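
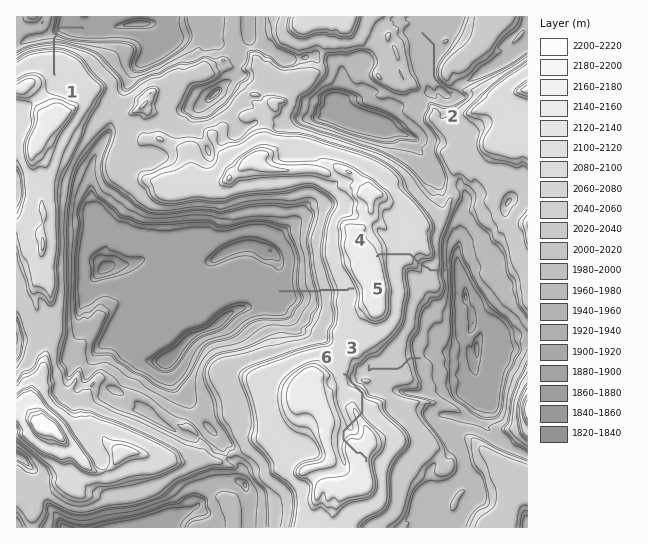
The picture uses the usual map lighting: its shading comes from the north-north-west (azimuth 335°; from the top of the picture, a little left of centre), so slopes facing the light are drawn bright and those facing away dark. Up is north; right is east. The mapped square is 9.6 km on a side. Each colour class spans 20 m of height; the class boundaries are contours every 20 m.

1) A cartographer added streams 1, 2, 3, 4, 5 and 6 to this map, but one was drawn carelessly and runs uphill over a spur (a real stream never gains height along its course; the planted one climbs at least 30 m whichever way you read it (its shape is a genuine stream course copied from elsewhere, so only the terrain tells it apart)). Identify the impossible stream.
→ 6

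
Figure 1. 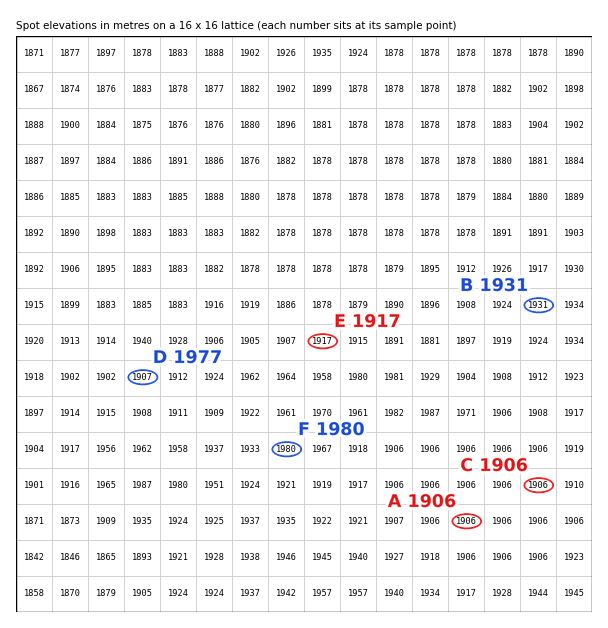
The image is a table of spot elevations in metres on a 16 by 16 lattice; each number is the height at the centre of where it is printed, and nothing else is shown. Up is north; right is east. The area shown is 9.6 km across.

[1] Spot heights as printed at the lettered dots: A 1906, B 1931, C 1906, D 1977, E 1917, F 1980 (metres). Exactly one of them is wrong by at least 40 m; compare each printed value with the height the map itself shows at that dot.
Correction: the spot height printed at D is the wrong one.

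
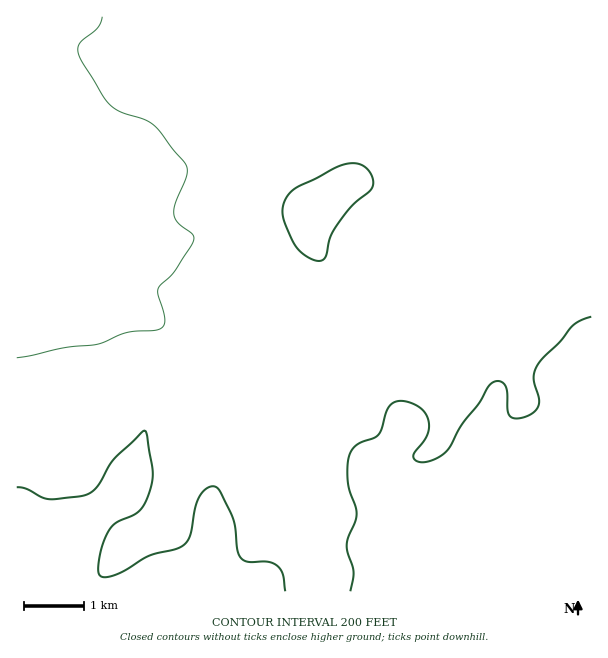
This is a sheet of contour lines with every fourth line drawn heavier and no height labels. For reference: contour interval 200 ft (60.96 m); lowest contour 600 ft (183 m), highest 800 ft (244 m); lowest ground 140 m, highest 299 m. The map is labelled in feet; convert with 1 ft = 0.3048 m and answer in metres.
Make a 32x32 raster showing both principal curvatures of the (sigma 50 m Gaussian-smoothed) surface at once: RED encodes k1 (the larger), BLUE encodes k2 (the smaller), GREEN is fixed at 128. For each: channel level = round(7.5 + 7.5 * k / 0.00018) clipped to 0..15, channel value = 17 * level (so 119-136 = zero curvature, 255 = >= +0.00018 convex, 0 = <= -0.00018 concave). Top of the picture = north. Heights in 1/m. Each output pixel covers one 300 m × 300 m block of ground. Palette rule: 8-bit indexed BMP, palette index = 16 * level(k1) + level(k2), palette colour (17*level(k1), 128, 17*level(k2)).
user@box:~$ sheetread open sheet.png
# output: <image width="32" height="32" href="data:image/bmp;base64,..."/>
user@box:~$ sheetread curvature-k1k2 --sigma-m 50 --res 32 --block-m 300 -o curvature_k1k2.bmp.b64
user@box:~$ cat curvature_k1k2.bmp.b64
<image width="32" height="32" href="data:image/bmp;base64,Qk02CAAAAAAAADYEAAAoAAAAIAAAACAAAAABAAgAAAAAAAAEAAATCwAAEwsAAAABAAAAAAAAAIAAABGAAAAigAAAM4AAAESAAABVgAAAZoAAAHeAAACIgAAAmYAAAKqAAAC7gAAAzIAAAN2AAADugAAA/4AAAACAEQARgBEAIoARADOAEQBEgBEAVYARAGaAEQB3gBEAiIARAJmAEQCqgBEAu4ARAMyAEQDdgBEA7oARAP+AEQAAgCIAEYAiACKAIgAzgCIARIAiAFWAIgBmgCIAd4AiAIiAIgCZgCIAqoAiALuAIgDMgCIA3YAiAO6AIgD/gCIAAIAzABGAMwAigDMAM4AzAESAMwBVgDMAZoAzAHeAMwCIgDMAmYAzAKqAMwC7gDMAzIAzAN2AMwDugDMA/4AzAACARAARgEQAIoBEADOARABEgEQAVYBEAGaARAB3gEQAiIBEAJmARACqgEQAu4BEAMyARADdgEQA7oBEAP+ARAAAgFUAEYBVACKAVQAzgFUARIBVAFWAVQBmgFUAd4BVAIiAVQCZgFUAqoBVALuAVQDMgFUA3YBVAO6AVQD/gFUAAIBmABGAZgAigGYAM4BmAESAZgBVgGYAZoBmAHeAZgCIgGYAmYBmAKqAZgC7gGYAzIBmAN2AZgDugGYA/4BmAACAdwARgHcAIoB3ADOAdwBEgHcAVYB3AGaAdwB3gHcAiIB3AJmAdwCqgHcAu4B3AMyAdwDdgHcA7oB3AP+AdwAAgIgAEYCIACKAiAAzgIgARICIAFWAiABmgIgAd4CIAIiAiACZgIgAqoCIALuAiADMgIgA3YCIAO6AiAD/gIgAAICZABGAmQAigJkAM4CZAESAmQBVgJkAZoCZAHeAmQCIgJkAmYCZAKqAmQC7gJkAzICZAN2AmQDugJkA/4CZAACAqgARgKoAIoCqADOAqgBEgKoAVYCqAGaAqgB3gKoAiICqAJmAqgCqgKoAu4CqAMyAqgDdgKoA7oCqAP+AqgAAgLsAEYC7ACKAuwAzgLsARIC7AFWAuwBmgLsAd4C7AIiAuwCZgLsAqoC7ALuAuwDMgLsA3YC7AO6AuwD/gLsAAIDMABGAzAAigMwAM4DMAESAzABVgMwAZoDMAHeAzACIgMwAmYDMAKqAzAC7gMwAzIDMAN2AzADugMwA/4DMAACA3QARgN0AIoDdADOA3QBEgN0AVYDdAGaA3QB3gN0AiIDdAJmA3QCqgN0Au4DdAMyA3QDdgN0A7oDdAP+A3QAAgO4AEYDuACKA7gAzgO4ARIDuAFWA7gBmgO4Ad4DuAIiA7gCZgO4AqoDuALuA7gDMgO4A3YDuAO6A7gD/gO4AAID/ABGA/wAigP8AM4D/AESA/wBVgP8AZoD/AHeA/wCIgP8AmYD/AKqA/wC7gP8AzID/AN2A/wDugP8A/4D/ALiUg4Kh0/f6/Om4lZaXmIeEhnd2uLinpqeXiIemuLimcJCk5bBgcrfJxdWFdJeploWGhobWlWV2l5eXhnSCgHCC6fr8lVBwkHGR1bd0hYaGdYWnuch2ZWV1hYaFg5KjhPX46Pr1YYCAUYXXyYR2d3d2dYantnV2ZnaHh4WUuNrY2ISHp/L1yaKAlvm3hYd3d3d2dpanhod2doeWpbba6ejalIaFs/n7ppCj+aZ1h4d3hoWYp6mXp6aop5Wl1/v51raFZXN1yfrIkJDI55Z3h4d2hainh4eGlqiohoSzxZRhlHRUZJeo99ZzcIO316aHh3aEqJiGhXR1hpV1dJKAcICFdWVkhJbW9oVzc2OUxreYh5Snp5WmpoKlyJW16Oa1t3Z2dnaVdcf5lnNlVGOWytnHtoWWptvKkpPZp4KEtNfrl5eWp6eUyfvWlIWFp8bHl4WEY3W3yaWEYaXXhUFSpcinp6e3lpW3t6W2pbbYyJeEg4SWpqSDk6aCldq2kbfYybfHuKiWhqenp7i2tqeWhaXX+Oe2pnWX2ZSTpqWkuKeXhpeoqJWnuqiFhHKCgnN0hJSVg6THl6e3dXSEZHOWlYVycoOEdZalgYCThJWWdXRxgHBRluqol7fHxqaWlYSol3WFhIVlgoBylpiouZdzcYGzopCQydr459bFxej61dbpiJeHdmSEp7inl6mokpGEuNvKs5Ck15NggICAkring7aHh3Z1dZbZyKWnqISgx9nIudq3cHCigJC1x8OQgZNycIeHdoaXtaVzdJeoo6PbuZe46adSQVByuOnK2pNidYZ2h3Z1dYSDYmKDooOUpbe1qMi2pIJkdJTYyajZhHN3h3d3hYSElZaUtri3k1BTpciot7eGlKe2xefIuNiEc3d3d3aFlqjJt5SEp+m4gaHI68nJyJaVx/f315W36IRzd3eHdYaHqLiHdWR0p9iloLPa6uf42MfHtYV0ZJbXloSGd4d1hpiop4Z1dnWUlZeFgJKmhsj5yZeEU2NlhsinhXZ3d4WGmJiXhnZ1l7aUdZd1cYGDk6W2lqaWhoemp6eFdnd3hpaYmJaGdmWW15VzdpeGdJSklaiot7a2qLiGlaaHhneWloeVlZaGdafYlnKFl6eo2MemqJd1hZeYqHVkpqeHdod2ZYSWmJenuMqognR2qNi4l4aWhnV2h5emhnSGt7iFd3VjhaeYp6inubmTg5bHt4eGhoZ2dnd2h5eGhYWn2ZV1ZIS42ci3mJe4p3OEpreGdoaGhnZ2dnaGh4eGhYXIt3WV1de4l4aFlaWVdYSFlYV2doaGd3d3d4eHh3d2hJe5x7eVZISFdpepqainpoaHl3d3h4d3d3d3h4eHd3d1g5M="/>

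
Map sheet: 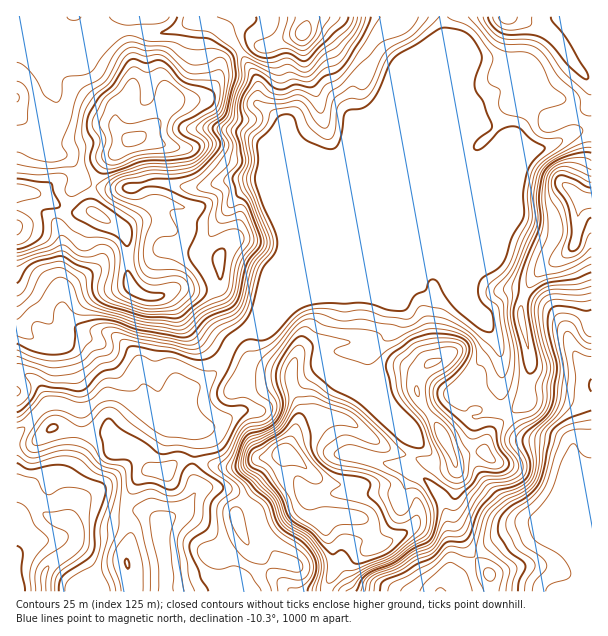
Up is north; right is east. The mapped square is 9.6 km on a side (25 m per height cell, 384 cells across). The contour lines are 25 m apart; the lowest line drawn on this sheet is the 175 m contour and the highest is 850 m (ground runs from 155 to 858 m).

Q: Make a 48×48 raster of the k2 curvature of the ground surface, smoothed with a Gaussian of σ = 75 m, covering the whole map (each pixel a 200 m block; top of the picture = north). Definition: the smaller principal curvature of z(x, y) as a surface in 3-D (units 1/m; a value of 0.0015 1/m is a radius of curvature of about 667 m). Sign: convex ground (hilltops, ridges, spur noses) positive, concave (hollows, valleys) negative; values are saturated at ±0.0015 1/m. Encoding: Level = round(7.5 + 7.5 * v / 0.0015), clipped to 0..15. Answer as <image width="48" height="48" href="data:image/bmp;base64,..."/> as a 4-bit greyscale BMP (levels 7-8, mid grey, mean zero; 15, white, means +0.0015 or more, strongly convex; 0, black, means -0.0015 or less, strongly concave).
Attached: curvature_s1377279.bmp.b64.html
<image width="48" height="48" href="data:image/bmp;base64,Qk32BAAAAAAAAHYAAAAoAAAAMAAAADAAAAABAAQAAAAAAIAEAAATCwAAEwsAABAAAAAAAAAAAAAAABEREQAiIiIAMzMzAERERABVVVUAZmZmAHd3dwCIiIgAmZmZAKqqqgC7u7sAzMzMAN3d3QDu7u4A////AJUJqFNohTV3eHZXkzhEMhI0VXZWdmVmeGQGmEWIhSWGZlVmUgWFQREkQ2V8lmZneHYQRkeYhSVolldlUhNld4czQkVIh3dnd4d0A1eYdDWahHh0MTVViZlkYjQ1ZWVWd3eIQXZndDaIVYdCE0hlVXh4kFdDZ1Vnd3ZlM3hnZFVlR4YRWGl2d1RqoHhkRVZ3eJU0VUd1VVNFeZQCqnl4moNIgHdUMzV3iGN4ZkVlVVQleFATZ1VVVVNIYGdmVDJHeEWHdkJXZYgyIAFWZURWd2VHAFZjR2IWd1RndlIoh6gzRDVXdIdXmXdAFqoziaUUd0U0VFg0h5c1Y0x3d3U0MQEkdacZqacjdzl1VWqWZmhmUU6ZuEARAVZlBHNpdmVDVxqHZmeIh1VEQUhohkRlaIVAKXJ4MSRTRwWZZXh3ZEVmUSU0R1VmeFIganNXRDIkRTB5Y2qGRnd2UgAAV1eIhBIUVzNFVXlTV5EAAAZUZ3dmVzIgJ4h3MTJIQyaHV6yCV7YTZzE2Z3dlaoZTRHYyNUSJQTZmRoiDRmFYeHRmZ3ZUOIVVlURFZkWHMxN2JWVkRRNnZ2ZlZ2VWNHZWp0VndlaHeGBXFHmUNEiIiGd0RDJFUXdViFV3dVeJmbUmBIiEBGiJl3lAIjVmUkdEeGZ3djR5icojBXdhBnd3dlEDZnd2VAMxaHd3iHNHdnURFnZAKmZ3QxBHdmh1RTFjCJd2eHdEVUIiKYUhR2V2VUZ3mXh1Z2BXMVZmh1RGZUNEKWMkVYZ1RXiJiJmFe4IndTI0RFZWZkZHRUI1ZoZlRXeKZYqTapMHd3d3d3dmh2ZXZ2VGd1VEQyV3RGhiaGUGd3d3d3d2ZndURYh4djNDVzJWNFREh1Qgd3d3d3d3d3d1JIh3dJdzWnJGRFVkh3hwR3d3d3d3d3d3M3h2o6iDaFVpVHiFWKuBR3d3d3d3d3d3U1dkc6hidniKVXh2JplQZ3d3d3d3d3d3cjRjdFRFaJh3ZWeIQIgRd3d3d3d3d3d3dAVkdVZ2R4VUR4d5gkcFd3d3d3d3d3d3dAdleIiGRTAAJUEANlMHd3d3d3d3d3d3dAaKhXZ4ZDIQAAESMyInd3d3d3d3d3d3dQXNhVVVM2eWVXd0N6UHd3d3d3d3d3d3dwGJZlRERXmXZ4i6VYUHd2VWd3d3d3Z2d0ADaFZmZkWJiHaKh2EWdWdkd3d3d3aHZkMAA3dlVod3iEAAABRSVmh0d3d3d3dmZVmVM3d1RplkZlRkVTVjNWh0Vnd3d3dmd1eXZ4V1RXmGVXl4yCADQmdUZGd3d3dniHZmV5ZmVVh3Zplop0Ang1ZVdzd3d3Z3Z3dURnZnZURpdoZGd2AXdWV1aTV3d3V4dmZVeWZ3ZVRpd5VFaVA2RoR1OFN3d3Zod2VYiGd3d1RpaIRWigCXNnR3NmM2d3ZERVVodnd3d3RGVVVncgemOYVnRGZCR3U0REVndnd3d3cxAARmMldlXLZoY1eXRENGiGZ3Z3d3d3ZnaHQ0NVZlVWZ7g0eYZGVYyXZmZw=="/>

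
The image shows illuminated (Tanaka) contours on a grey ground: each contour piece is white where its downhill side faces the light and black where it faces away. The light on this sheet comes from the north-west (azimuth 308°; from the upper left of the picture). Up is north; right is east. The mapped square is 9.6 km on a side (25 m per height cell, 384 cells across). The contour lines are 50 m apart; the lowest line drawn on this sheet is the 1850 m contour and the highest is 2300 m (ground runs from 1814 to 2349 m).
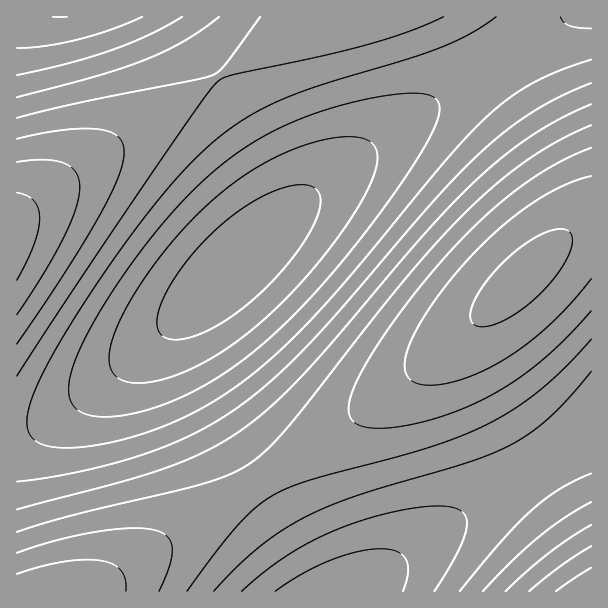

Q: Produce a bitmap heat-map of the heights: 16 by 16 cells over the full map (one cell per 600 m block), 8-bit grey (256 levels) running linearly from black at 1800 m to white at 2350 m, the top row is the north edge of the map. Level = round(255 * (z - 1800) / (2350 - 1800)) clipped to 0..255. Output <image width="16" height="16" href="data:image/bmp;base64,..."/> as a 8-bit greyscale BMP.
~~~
<image width="16" height="16" href="data:image/bmp;base64,Qk02BQAAAAAAADYEAAAoAAAAEAAAABAAAAABAAgAAAAAAAABAAATCwAAEwsAAAABAAAAAAAAAAAAAAEBAQACAgIAAwMDAAQEBAAFBQUABgYGAAcHBwAICAgACQkJAAoKCgALCwsADAwMAA0NDQAODg4ADw8PABAQEAAREREAEhISABMTEwAUFBQAFRUVABYWFgAXFxcAGBgYABkZGQAaGhoAGxsbABwcHAAdHR0AHh4eAB8fHwAgICAAISEhACIiIgAjIyMAJCQkACUlJQAmJiYAJycnACgoKAApKSkAKioqACsrKwAsLCwALS0tAC4uLgAvLy8AMDAwADExMQAyMjIAMzMzADQ0NAA1NTUANjY2ADc3NwA4ODgAOTk5ADo6OgA7OzsAPDw8AD09PQA+Pj4APz8/AEBAQABBQUEAQkJCAENDQwBEREQARUVFAEZGRgBHR0cASEhIAElJSQBKSkoAS0tLAExMTABNTU0ATk5OAE9PTwBQUFAAUVFRAFJSUgBTU1MAVFRUAFVVVQBWVlYAV1dXAFhYWABZWVkAWlpaAFtbWwBcXFwAXV1dAF5eXgBfX18AYGBgAGFhYQBiYmIAY2NjAGRkZABlZWUAZmZmAGdnZwBoaGgAaWlpAGpqagBra2sAbGxsAG1tbQBubm4Ab29vAHBwcABxcXEAcnJyAHNzcwB0dHQAdXV1AHZ2dgB3d3cAeHh4AHl5eQB6enoAe3t7AHx8fAB9fX0Afn5+AH9/fwCAgIAAgYGBAIKCggCDg4MAhISEAIWFhQCGhoYAh4eHAIiIiACJiYkAioqKAIuLiwCMjIwAjY2NAI6OjgCPj48AkJCQAJGRkQCSkpIAk5OTAJSUlACVlZUAlpaWAJeXlwCYmJgAmZmZAJqamgCbm5sAnJycAJ2dnQCenp4An5+fAKCgoAChoaEAoqKiAKOjowCkpKQApaWlAKampgCnp6cAqKioAKmpqQCqqqoAq6urAKysrACtra0Arq6uAK+vrwCwsLAAsbGxALKysgCzs7MAtLS0ALW1tQC2trYAt7e3ALi4uAC5ubkAurq6ALu7uwC8vLwAvb29AL6+vgC/v78AwMDAAMHBwQDCwsIAw8PDAMTExADFxcUAxsbGAMfHxwDIyMgAycnJAMrKygDLy8sAzMzMAM3NzQDOzs4Az8/PANDQ0ADR0dEA0tLSANPT0wDU1NQA1dXVANbW1gDX19cA2NjYANnZ2QDa2toA29vbANzc3ADd3d0A3t7eAN/f3wDg4OAA4eHhAOLi4gDj4+MA5OTkAOXl5QDm5uYA5+fnAOjo6ADp6ekA6urqAOvr6wDs7OwA7e3tAO7u7gDv7+8A8PDwAPHx8QDy8vIA8/PzAPT09AD19fUA9vb2APf39wD4+PgA+fn5APr6+gD7+/sA/Pz8AP39/QD+/v4A////ANba1cexl3xlVlFYaoWlxuOvur++tqiWg3NnY2h2iqO8iZOdpamppJuQhXx3eH+LmmttdYCNmaKnp6ObkoqEgoVbUlFZaHuPoq+3t7GmmIp/XUY5N0FVb4ynvMjLxLWhi25MMSMjMEpqjq/J2dvSvqOJXzsgExUnRWyUudbl5tm/pHtRLRQKECVHcZzC3uzq2LeUbUUlDwgSKk13osbg6+W7pIViPyMSDxozVX2kxdvirqWSeFxAKh0cJz5df6G8zZKUj4JxXEg3Li02SGB8lqxsdXp8d29jVkpCQERPX3KFRE5ZZG1zc3BpYFhRT1FXYSUoMkFTZXR9gX52a19UTEk="/>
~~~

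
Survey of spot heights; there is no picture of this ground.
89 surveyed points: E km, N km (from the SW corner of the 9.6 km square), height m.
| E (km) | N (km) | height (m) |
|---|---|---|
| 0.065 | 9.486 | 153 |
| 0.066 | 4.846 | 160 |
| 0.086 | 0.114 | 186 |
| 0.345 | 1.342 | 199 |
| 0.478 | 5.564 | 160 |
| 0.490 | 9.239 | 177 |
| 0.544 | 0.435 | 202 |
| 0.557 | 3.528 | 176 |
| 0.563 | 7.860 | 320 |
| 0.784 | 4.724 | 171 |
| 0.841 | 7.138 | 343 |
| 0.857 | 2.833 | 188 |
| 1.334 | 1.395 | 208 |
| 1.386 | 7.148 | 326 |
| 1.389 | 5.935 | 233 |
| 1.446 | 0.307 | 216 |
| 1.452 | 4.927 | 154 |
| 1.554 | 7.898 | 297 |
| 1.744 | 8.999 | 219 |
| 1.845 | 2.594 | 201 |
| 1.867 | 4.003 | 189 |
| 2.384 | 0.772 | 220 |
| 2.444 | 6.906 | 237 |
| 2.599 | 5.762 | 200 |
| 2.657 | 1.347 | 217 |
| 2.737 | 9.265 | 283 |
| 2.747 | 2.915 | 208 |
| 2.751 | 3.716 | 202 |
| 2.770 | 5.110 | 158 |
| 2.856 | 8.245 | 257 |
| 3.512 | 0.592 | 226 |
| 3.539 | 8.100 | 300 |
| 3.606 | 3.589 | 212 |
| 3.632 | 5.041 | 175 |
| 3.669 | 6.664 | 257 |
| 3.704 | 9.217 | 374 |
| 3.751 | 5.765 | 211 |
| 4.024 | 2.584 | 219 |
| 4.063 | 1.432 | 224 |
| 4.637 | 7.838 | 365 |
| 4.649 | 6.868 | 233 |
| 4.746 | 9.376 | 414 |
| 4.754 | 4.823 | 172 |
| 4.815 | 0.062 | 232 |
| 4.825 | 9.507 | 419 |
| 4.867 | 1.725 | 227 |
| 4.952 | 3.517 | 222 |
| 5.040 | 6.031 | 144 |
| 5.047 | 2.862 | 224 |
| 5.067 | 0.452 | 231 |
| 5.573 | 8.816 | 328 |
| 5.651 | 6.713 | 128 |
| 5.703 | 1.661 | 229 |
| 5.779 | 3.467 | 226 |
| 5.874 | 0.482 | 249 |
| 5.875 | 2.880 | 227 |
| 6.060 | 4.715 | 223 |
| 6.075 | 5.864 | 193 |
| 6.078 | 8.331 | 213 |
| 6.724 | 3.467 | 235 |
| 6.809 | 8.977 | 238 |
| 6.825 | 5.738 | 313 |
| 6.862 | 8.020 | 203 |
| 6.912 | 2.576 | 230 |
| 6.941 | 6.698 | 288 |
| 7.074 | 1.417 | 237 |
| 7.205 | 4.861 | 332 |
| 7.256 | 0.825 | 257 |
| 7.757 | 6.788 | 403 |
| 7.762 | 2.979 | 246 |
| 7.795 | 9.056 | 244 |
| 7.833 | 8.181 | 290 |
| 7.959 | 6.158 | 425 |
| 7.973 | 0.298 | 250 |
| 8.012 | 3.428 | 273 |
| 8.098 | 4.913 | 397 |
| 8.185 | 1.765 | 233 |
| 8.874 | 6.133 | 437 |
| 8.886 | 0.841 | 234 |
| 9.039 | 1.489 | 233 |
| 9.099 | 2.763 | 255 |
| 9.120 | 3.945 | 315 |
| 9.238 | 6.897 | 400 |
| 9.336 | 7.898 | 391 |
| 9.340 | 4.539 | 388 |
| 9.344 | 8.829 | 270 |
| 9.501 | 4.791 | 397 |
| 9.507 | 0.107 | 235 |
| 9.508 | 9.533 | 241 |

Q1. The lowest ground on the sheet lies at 125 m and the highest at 440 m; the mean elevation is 250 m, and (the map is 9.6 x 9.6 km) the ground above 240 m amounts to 37.3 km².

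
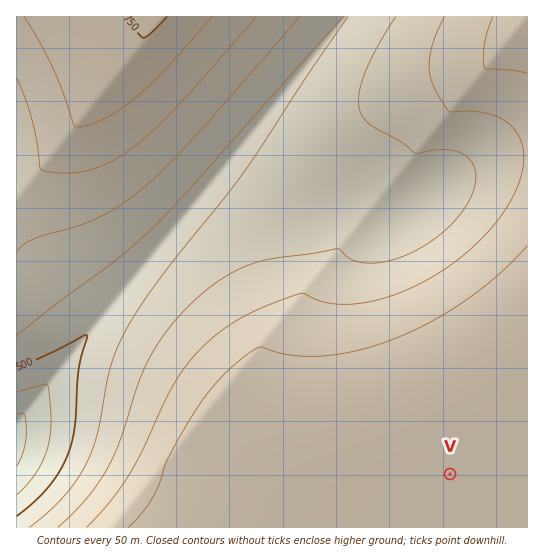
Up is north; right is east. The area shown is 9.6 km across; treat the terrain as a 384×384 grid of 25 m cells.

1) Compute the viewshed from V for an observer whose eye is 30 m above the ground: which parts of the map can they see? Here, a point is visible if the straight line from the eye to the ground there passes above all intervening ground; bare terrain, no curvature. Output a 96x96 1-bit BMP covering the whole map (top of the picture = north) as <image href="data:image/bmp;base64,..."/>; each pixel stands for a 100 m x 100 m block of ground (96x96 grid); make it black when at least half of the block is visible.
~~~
<image width="96" height="96" href="data:image/bmp;base64,Qk2+BAAAAAAAAD4AAAAoAAAAYAAAAGAAAAABAAEAAAAAAIAEAAATCwAAEwsAAAIAAAAAAAAA////AAAAAAAAAAAA//////////8AAAAAP/////////8AAAAAH/////////8AAAAAD/////////8AAAAAB/////////8AAAAAB/////////8AAAAAA/////////8AAAAAA/////////8AAAAAAf////////8AAAAAAf////////8AAAAAAf////////8AAAAAAP////////8AAAAAAP////////8AAAAAAP////////8AAAAAAP////////8AAAAAAP////////8AAAAAAf////////8AAAAAAf////////8AAAAAA/////////8AAAAAA/////////8AAAAAB/////////8AAAAAB/////////8AAAAAB/////////8AAAAAA/////////8AAAAAA/////////8AAAAAAf////////8AAAAAAP//AH////8AAAAAAH/8AAf///8AAAAAAD/wAAD///8AAAAAAD/gAAAf//8AAAAAAB/AAAAH//8AAAAAAA+AAAAB//8AAAAAAAcAAAAAf/8AAAAAAAMAAAAAH/8AAAAAAAIAAAAAD/8AAAAAAAAAAAAAA/8AAAAAAAAAAAAAAf8AAAAAAAAAAAAAAH8AAAAAAAAAAAAAAD8AAAAAAAAAAAAAAB8AAAAAAAAAAAAAAA8AAAAAAAAAAAAAAAcAAAAAAAAAAAAAAAMAAAAAAAAAAAAAAAEAAAAAAAAAAAAAAAAAAAAAAAAAAAAAAAAAAAAAAAAAAAAAAAAAAAAAAAAAAAAAAAAAAAAAAAAAAAAAAAAAAAAAAAAAAAAAAAAAAAAAAAAAAAAAAAAAAAAAAAAAAAAAAAAAAAAAAAAAAAAAAAAAAAAAAAAAAAAAAAAAAAAAAAAAAAAAAAAAAAAAAAAAAAAAAAAAAAAAAAAAAAAAAAAAAAAAAAAAAAAAAAAAAAAAAAAAAAAAAAAAAAAAAAAAAAAAAAAAAAAAAAAAAAAAAAAAAAAAAAAAAAAAAAAAAAAAAAAAAAAAAAA//AAAAAAAAAAAAAA//wAAAAAAAAAAAAAf/+AAAAAAAAAAAAAP//gAAAAAAAAAAAAH//wAAAAAAAAAAAAH//8AAAAAAAAAAAAD//+AAAAAAAAAAAAB///AAAAAAAAAAAAA///gAAAAAAAAAAAA///4AAAAAAAAAAAAf//8AAAAAAAAAAAAP//+AAAAAAAAAAAAH///AAAAAAAAAAAAD///gAAAAAAAAAAAD///wAAAAAAAAAAAB///4AAAAAAAAAEAA///8AAAAAAAf/8AAf//+AAAAAAA//8AAf///AAAAAAD//8AAP///gAAAAAH//8AAH///wAAAAAP//8AAD///4AAAAAf//8AAD///8AAAAAf//8AAB///+AAAAA///8AAA////AAAAA///8AAA////gAAAA///8AAA////wAAAAH//8AAA////4AAAAA//8AAB////8AAAAAA/8AAD////+AAAAAAA8AAD/////AAAAAAAcAAH/////gAAAAAAMAAP/////wAAAAAAE="/>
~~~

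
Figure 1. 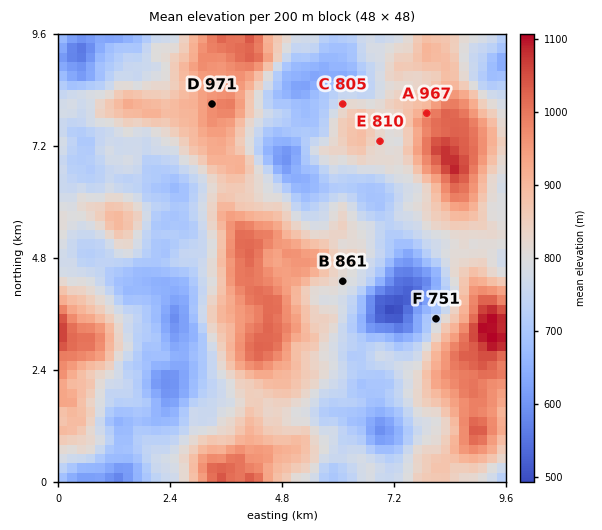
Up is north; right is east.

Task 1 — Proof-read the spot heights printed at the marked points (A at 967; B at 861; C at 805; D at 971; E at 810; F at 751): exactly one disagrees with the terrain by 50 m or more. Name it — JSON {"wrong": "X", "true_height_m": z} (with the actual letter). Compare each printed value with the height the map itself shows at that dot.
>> {"wrong": "B", "true_height_m": 799}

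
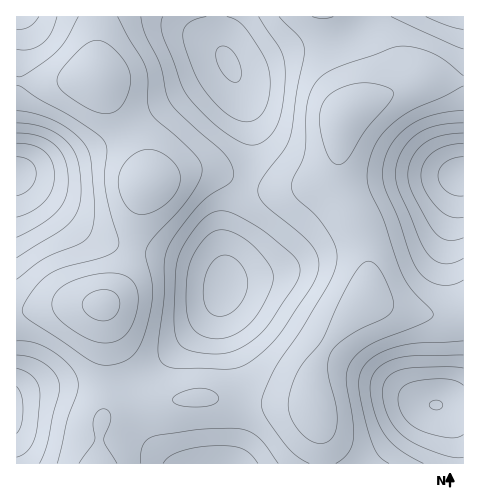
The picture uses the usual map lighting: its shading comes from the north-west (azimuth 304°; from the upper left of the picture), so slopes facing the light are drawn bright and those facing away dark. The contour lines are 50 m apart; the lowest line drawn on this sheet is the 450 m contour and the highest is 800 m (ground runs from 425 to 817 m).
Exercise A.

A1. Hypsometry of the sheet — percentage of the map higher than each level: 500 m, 95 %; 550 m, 85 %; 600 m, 73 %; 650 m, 58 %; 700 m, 33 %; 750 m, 11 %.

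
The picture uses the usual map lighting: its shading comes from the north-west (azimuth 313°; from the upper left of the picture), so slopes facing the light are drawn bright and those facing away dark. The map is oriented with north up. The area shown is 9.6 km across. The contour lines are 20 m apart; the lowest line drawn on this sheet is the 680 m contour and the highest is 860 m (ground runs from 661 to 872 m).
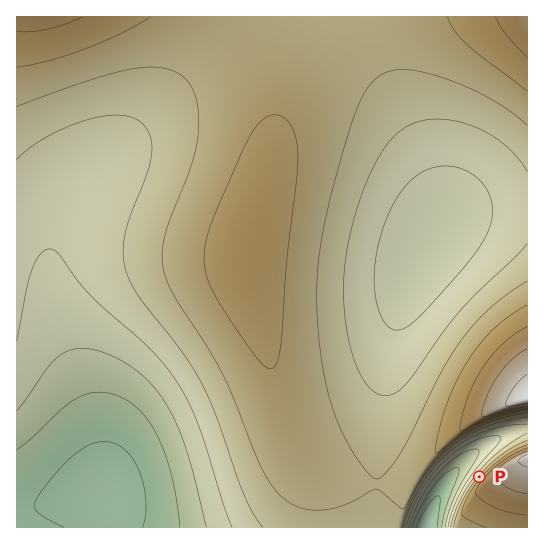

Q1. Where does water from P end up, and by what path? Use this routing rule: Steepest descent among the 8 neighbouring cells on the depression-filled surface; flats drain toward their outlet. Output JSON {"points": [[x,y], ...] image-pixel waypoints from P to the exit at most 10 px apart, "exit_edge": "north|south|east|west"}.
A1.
{"points": [[479, 477], [469, 466], [458, 470], [447, 481], [441, 491], [435, 502], [431, 513], [429, 523], [427, 527]], "exit_edge": "south"}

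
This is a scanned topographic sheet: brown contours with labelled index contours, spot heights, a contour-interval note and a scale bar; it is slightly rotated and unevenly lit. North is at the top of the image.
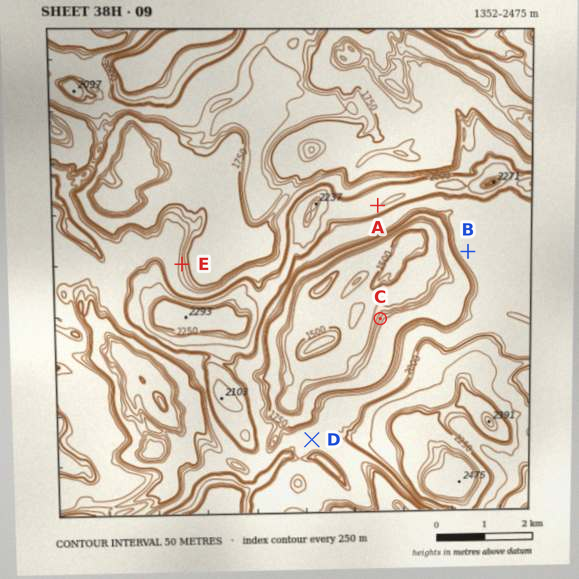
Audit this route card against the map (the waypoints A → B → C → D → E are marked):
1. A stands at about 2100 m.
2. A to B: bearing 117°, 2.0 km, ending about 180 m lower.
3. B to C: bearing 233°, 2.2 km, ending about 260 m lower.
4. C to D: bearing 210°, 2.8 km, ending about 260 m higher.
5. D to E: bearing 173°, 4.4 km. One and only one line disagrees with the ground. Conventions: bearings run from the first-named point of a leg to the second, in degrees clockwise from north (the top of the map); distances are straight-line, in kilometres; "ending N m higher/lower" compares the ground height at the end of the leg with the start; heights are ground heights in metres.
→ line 5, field bearing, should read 324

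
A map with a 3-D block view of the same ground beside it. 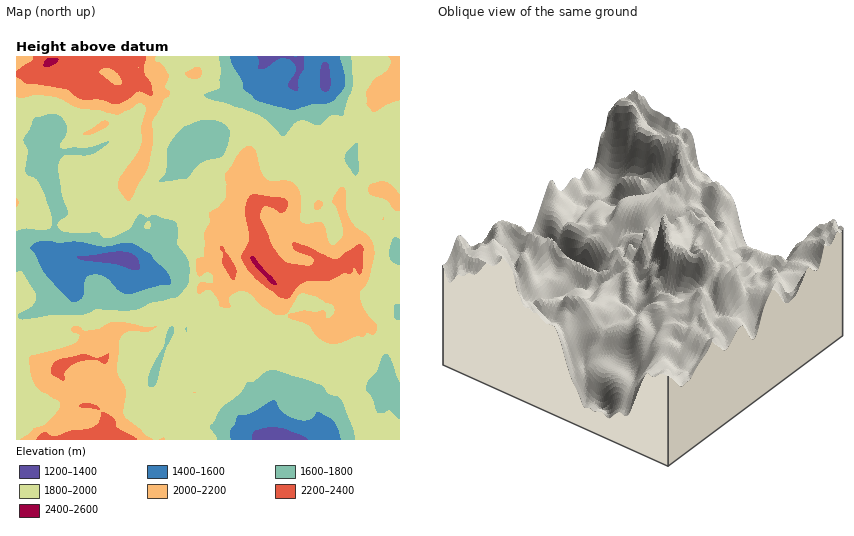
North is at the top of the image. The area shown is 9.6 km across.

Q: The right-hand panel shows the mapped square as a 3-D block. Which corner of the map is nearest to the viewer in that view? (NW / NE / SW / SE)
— SE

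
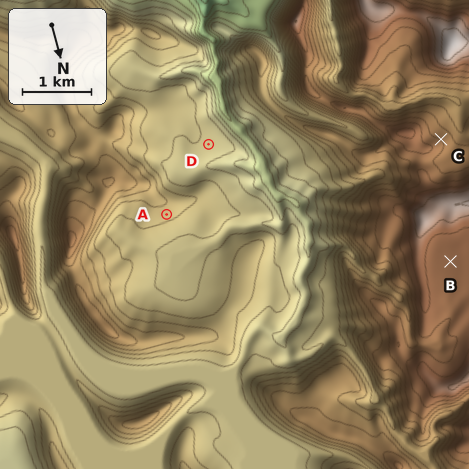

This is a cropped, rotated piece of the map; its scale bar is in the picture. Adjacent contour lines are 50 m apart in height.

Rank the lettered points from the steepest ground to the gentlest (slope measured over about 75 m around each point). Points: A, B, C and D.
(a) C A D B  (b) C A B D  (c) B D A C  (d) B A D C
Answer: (a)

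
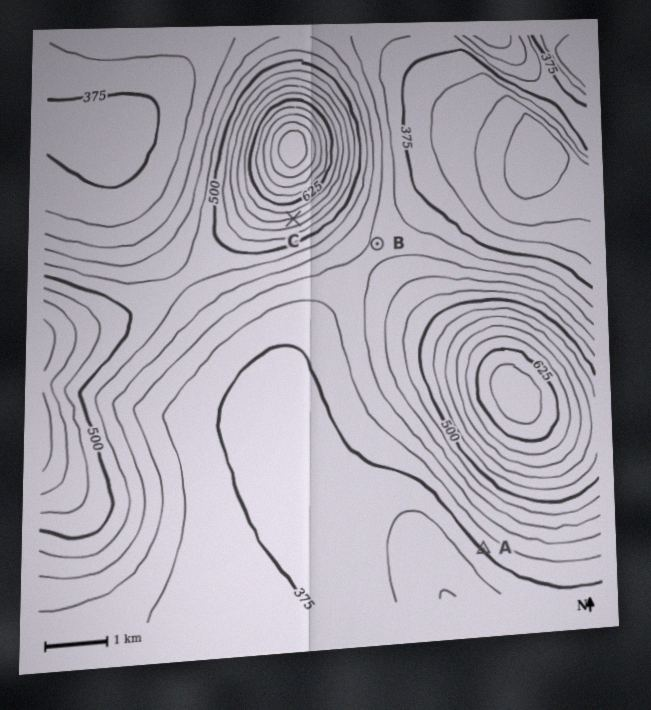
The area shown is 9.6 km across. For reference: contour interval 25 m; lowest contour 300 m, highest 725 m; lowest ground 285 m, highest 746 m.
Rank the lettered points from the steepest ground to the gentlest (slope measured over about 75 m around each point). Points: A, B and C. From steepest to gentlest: C A B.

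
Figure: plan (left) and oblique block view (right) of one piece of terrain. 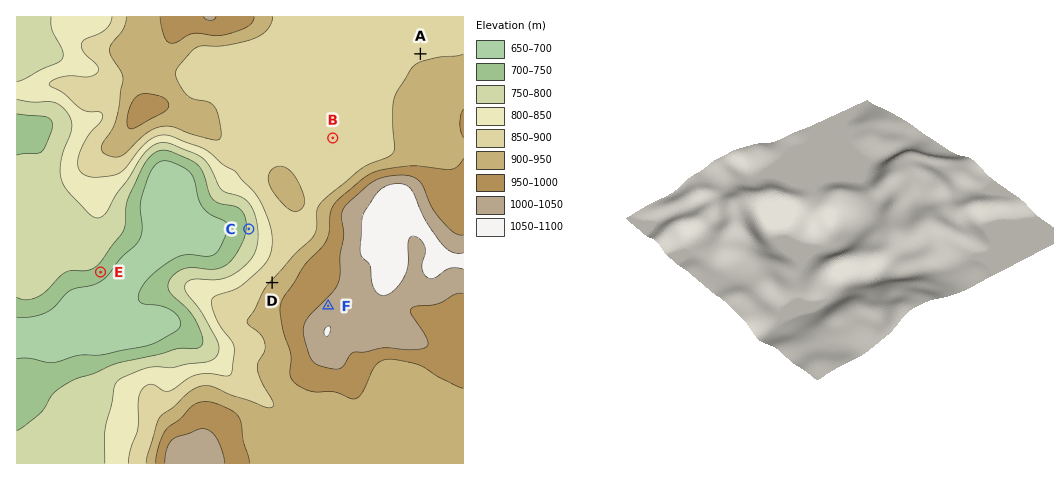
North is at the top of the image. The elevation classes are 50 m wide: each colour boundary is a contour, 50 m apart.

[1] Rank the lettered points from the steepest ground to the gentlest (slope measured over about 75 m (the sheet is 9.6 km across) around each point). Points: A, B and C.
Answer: C A B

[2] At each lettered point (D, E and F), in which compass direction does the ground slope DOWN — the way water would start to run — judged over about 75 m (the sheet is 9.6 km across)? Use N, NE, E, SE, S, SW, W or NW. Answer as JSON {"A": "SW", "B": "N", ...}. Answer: {"D": "NW", "E": "SE", "F": "NW"}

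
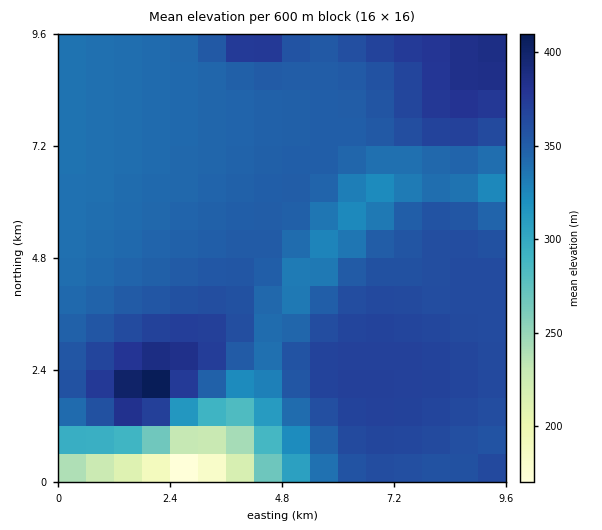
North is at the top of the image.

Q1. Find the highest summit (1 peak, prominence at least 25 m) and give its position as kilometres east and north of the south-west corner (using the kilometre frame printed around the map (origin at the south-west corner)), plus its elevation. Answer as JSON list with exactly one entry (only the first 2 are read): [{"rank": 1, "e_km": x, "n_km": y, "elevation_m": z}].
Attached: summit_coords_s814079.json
[{"rank": 1, "e_km": 1.89, "n_km": 1.89, "elevation_m": 421}]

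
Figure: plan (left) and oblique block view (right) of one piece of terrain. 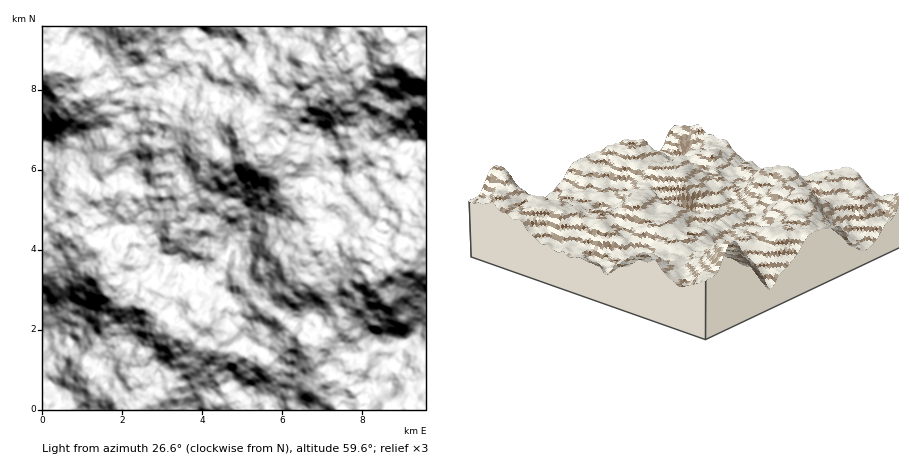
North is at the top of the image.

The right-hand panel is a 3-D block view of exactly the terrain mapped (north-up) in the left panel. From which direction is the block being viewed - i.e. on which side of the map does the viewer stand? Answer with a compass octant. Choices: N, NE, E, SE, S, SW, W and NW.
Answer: NW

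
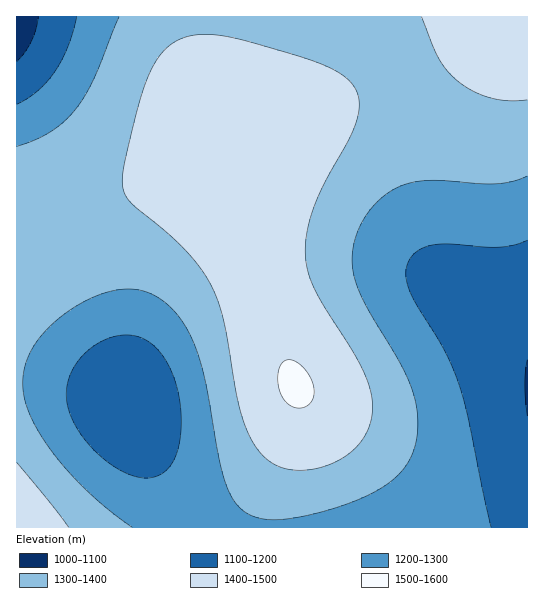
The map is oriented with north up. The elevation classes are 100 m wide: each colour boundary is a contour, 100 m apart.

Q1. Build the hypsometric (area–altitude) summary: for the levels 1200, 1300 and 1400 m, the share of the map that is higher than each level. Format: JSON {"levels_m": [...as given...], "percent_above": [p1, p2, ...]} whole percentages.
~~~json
{"levels_m": [1200, 1300, 1400], "percent_above": [86, 63, 28]}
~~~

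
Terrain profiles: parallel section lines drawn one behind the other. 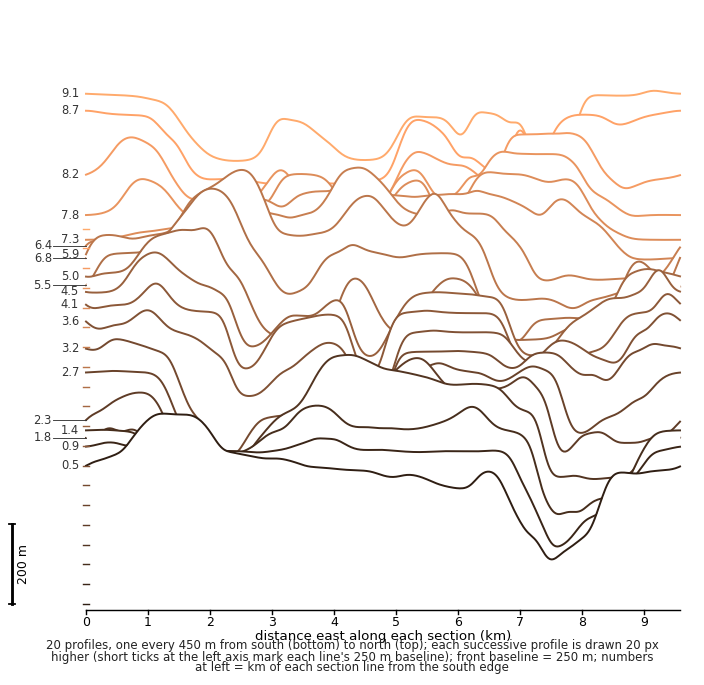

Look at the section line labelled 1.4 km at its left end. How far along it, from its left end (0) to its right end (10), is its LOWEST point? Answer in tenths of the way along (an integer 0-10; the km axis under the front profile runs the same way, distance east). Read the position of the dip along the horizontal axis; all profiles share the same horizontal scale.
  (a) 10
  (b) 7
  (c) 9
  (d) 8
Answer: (d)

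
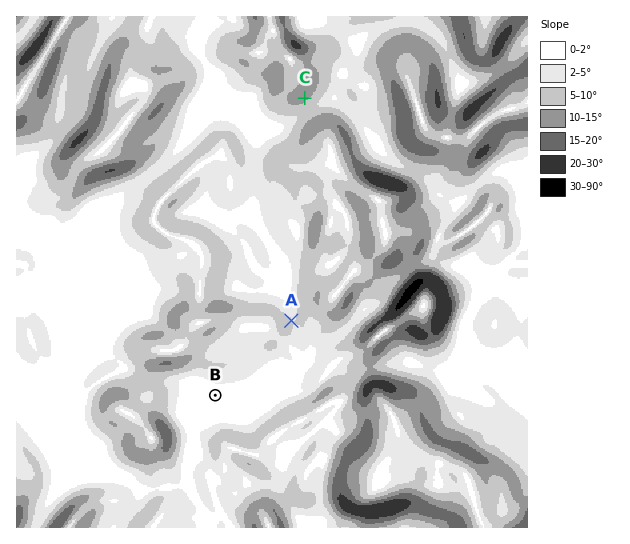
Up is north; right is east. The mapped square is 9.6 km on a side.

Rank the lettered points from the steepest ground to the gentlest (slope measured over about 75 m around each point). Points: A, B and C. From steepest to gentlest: C A B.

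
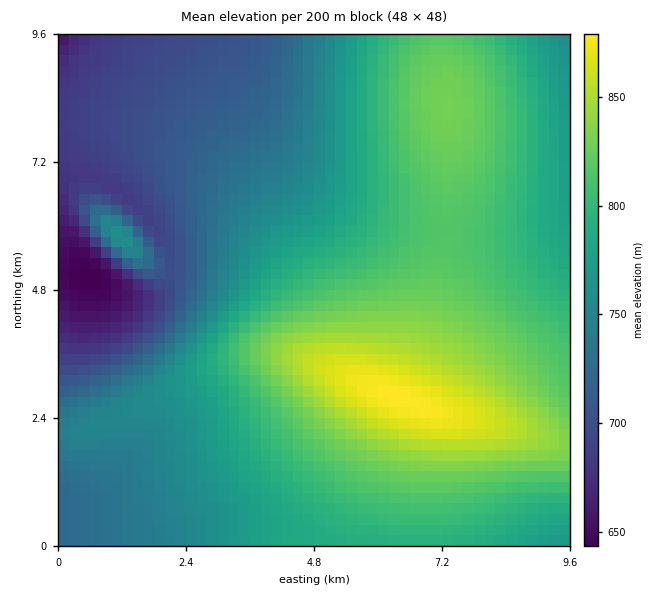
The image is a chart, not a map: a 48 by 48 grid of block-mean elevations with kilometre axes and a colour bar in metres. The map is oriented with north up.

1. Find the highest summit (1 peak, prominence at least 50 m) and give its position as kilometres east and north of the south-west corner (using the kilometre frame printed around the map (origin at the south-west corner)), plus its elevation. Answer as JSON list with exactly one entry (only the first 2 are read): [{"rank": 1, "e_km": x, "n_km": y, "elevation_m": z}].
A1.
[{"rank": 1, "e_km": 6.44, "n_km": 2.74, "elevation_m": 879}]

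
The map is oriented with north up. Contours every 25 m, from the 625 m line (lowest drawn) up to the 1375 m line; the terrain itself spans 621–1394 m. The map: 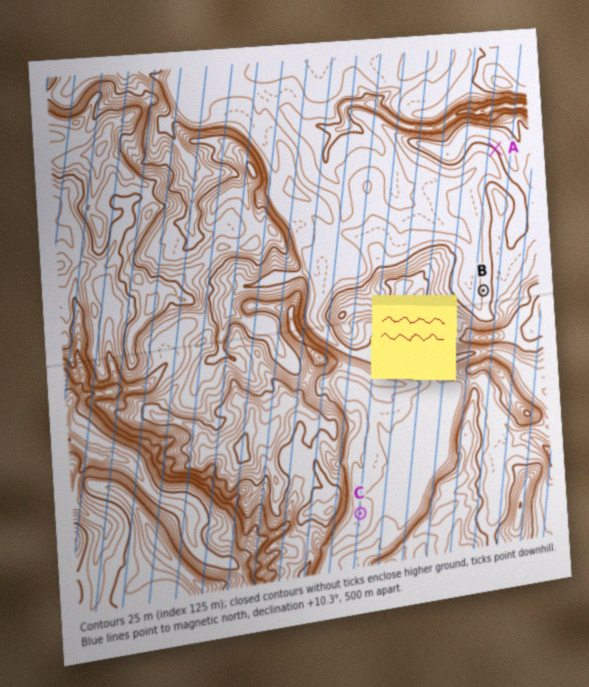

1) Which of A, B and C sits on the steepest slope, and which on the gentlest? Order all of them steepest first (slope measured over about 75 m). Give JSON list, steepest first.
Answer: ["A", "B", "C"]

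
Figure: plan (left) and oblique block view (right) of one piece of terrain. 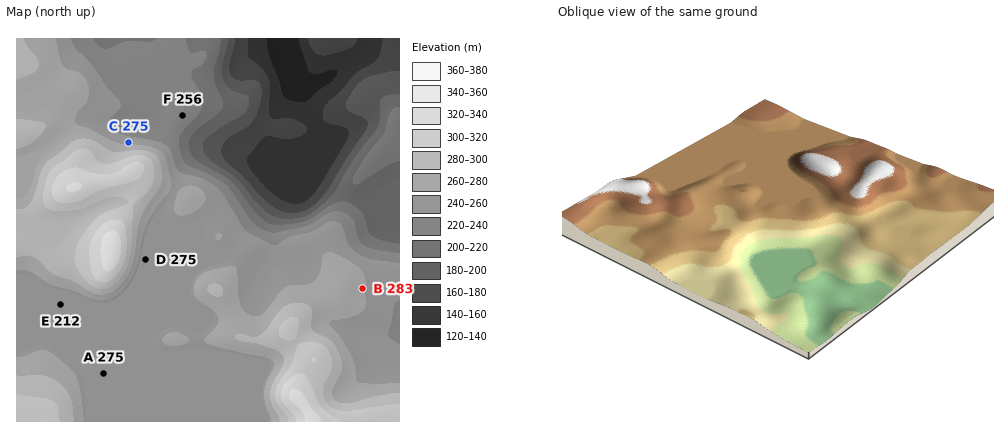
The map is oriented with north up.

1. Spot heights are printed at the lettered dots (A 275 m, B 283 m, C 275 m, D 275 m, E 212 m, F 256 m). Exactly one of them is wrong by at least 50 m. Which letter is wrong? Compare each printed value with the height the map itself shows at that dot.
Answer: E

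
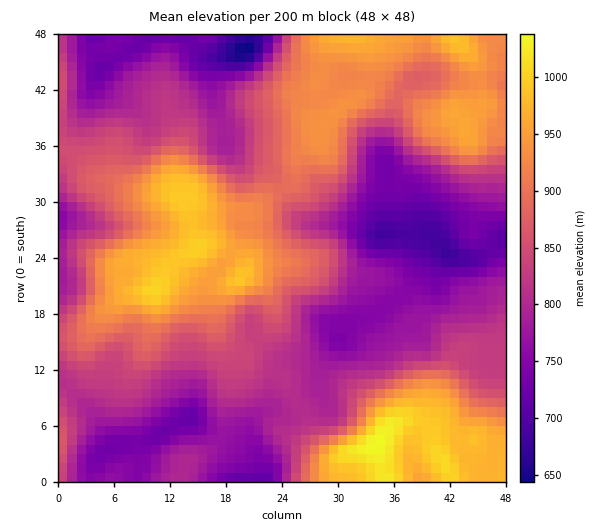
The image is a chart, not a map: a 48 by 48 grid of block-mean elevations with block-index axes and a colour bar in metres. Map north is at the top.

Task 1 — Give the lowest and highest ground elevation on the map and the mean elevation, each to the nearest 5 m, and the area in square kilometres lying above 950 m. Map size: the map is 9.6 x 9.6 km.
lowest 640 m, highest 1040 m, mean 845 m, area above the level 13.7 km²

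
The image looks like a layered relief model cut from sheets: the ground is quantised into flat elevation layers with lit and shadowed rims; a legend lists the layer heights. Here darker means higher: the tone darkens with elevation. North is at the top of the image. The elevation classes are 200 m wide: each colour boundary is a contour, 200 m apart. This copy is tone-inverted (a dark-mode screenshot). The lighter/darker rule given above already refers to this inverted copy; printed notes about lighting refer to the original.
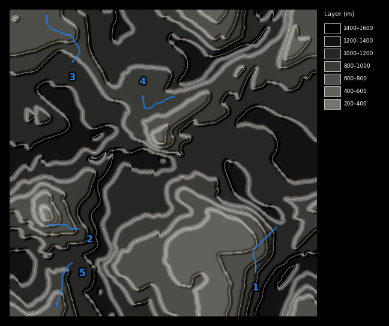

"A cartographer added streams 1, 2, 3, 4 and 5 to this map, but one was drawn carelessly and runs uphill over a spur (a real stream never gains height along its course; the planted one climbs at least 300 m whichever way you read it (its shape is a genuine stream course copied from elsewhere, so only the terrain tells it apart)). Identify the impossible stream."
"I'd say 1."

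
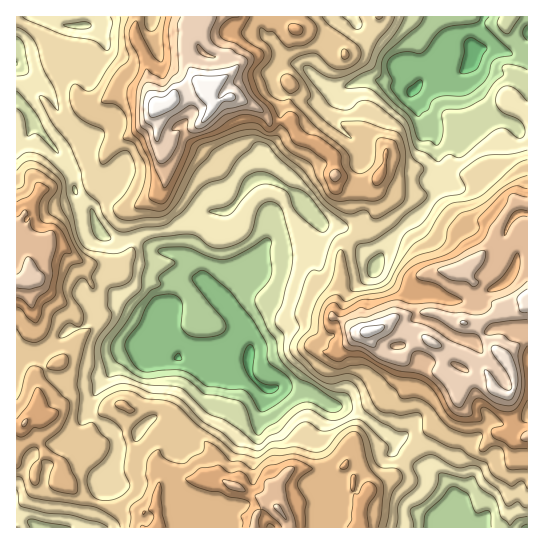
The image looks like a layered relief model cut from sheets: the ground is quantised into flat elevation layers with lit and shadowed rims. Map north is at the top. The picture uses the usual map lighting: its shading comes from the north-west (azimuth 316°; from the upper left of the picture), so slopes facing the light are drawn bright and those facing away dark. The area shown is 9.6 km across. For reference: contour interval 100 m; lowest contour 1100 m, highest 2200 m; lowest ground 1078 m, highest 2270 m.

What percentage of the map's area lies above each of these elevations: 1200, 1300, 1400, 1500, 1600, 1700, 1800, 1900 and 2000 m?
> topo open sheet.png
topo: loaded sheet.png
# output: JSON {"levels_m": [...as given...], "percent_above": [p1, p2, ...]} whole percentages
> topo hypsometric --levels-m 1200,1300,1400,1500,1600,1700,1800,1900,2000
{"levels_m": [1200, 1300, 1400, 1500, 1600, 1700, 1800, 1900, 2000], "percent_above": [93, 87, 79, 65, 50, 35, 22, 14, 8]}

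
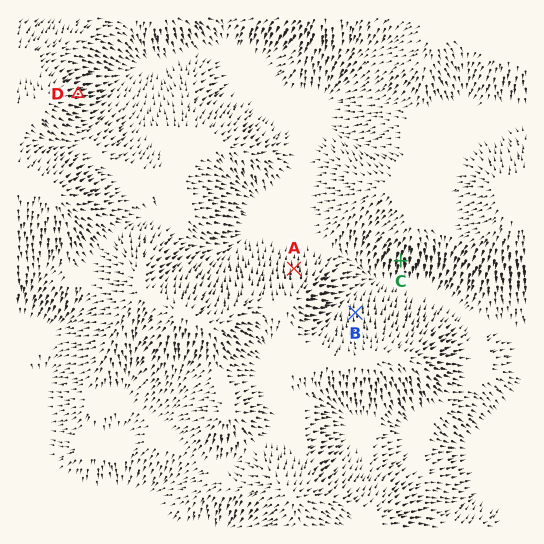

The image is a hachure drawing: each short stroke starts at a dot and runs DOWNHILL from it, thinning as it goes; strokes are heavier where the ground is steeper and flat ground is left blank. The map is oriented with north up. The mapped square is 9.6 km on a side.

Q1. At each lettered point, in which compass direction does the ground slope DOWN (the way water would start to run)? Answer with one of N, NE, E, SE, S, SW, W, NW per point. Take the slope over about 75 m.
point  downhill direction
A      N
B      N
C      S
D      E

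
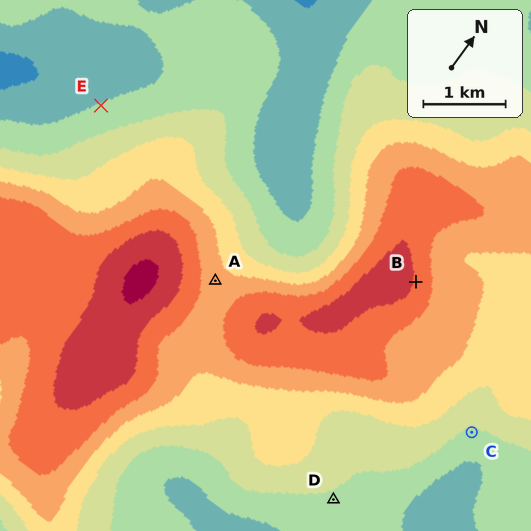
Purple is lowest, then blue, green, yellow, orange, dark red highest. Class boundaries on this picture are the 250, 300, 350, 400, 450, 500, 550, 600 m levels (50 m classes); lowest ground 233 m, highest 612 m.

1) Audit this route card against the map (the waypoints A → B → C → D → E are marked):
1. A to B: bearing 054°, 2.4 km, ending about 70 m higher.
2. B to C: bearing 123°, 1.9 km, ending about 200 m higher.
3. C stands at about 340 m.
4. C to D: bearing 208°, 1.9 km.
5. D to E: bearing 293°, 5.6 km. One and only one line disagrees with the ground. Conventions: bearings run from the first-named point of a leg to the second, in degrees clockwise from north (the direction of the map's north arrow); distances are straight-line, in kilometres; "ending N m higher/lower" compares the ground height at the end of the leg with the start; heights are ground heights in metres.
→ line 2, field sense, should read lower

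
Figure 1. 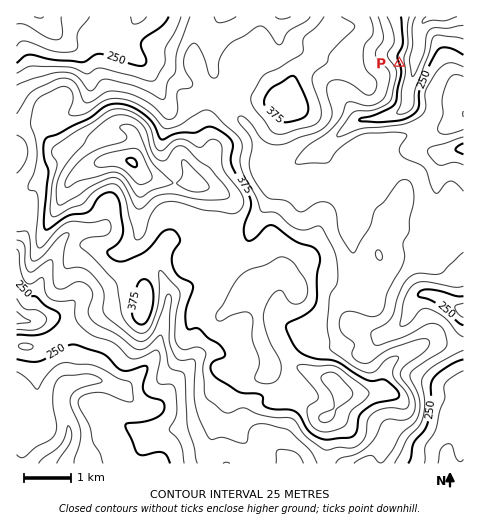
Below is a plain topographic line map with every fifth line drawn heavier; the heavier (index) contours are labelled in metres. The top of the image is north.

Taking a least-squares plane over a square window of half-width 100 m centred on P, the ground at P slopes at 12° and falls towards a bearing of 70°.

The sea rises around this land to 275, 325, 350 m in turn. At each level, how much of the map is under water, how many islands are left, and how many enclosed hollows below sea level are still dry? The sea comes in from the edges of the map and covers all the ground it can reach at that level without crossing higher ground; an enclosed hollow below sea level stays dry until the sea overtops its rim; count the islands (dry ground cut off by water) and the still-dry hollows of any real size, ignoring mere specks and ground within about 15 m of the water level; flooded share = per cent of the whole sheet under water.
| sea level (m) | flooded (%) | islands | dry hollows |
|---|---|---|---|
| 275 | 22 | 0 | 0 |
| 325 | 49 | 0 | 0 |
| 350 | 66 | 1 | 0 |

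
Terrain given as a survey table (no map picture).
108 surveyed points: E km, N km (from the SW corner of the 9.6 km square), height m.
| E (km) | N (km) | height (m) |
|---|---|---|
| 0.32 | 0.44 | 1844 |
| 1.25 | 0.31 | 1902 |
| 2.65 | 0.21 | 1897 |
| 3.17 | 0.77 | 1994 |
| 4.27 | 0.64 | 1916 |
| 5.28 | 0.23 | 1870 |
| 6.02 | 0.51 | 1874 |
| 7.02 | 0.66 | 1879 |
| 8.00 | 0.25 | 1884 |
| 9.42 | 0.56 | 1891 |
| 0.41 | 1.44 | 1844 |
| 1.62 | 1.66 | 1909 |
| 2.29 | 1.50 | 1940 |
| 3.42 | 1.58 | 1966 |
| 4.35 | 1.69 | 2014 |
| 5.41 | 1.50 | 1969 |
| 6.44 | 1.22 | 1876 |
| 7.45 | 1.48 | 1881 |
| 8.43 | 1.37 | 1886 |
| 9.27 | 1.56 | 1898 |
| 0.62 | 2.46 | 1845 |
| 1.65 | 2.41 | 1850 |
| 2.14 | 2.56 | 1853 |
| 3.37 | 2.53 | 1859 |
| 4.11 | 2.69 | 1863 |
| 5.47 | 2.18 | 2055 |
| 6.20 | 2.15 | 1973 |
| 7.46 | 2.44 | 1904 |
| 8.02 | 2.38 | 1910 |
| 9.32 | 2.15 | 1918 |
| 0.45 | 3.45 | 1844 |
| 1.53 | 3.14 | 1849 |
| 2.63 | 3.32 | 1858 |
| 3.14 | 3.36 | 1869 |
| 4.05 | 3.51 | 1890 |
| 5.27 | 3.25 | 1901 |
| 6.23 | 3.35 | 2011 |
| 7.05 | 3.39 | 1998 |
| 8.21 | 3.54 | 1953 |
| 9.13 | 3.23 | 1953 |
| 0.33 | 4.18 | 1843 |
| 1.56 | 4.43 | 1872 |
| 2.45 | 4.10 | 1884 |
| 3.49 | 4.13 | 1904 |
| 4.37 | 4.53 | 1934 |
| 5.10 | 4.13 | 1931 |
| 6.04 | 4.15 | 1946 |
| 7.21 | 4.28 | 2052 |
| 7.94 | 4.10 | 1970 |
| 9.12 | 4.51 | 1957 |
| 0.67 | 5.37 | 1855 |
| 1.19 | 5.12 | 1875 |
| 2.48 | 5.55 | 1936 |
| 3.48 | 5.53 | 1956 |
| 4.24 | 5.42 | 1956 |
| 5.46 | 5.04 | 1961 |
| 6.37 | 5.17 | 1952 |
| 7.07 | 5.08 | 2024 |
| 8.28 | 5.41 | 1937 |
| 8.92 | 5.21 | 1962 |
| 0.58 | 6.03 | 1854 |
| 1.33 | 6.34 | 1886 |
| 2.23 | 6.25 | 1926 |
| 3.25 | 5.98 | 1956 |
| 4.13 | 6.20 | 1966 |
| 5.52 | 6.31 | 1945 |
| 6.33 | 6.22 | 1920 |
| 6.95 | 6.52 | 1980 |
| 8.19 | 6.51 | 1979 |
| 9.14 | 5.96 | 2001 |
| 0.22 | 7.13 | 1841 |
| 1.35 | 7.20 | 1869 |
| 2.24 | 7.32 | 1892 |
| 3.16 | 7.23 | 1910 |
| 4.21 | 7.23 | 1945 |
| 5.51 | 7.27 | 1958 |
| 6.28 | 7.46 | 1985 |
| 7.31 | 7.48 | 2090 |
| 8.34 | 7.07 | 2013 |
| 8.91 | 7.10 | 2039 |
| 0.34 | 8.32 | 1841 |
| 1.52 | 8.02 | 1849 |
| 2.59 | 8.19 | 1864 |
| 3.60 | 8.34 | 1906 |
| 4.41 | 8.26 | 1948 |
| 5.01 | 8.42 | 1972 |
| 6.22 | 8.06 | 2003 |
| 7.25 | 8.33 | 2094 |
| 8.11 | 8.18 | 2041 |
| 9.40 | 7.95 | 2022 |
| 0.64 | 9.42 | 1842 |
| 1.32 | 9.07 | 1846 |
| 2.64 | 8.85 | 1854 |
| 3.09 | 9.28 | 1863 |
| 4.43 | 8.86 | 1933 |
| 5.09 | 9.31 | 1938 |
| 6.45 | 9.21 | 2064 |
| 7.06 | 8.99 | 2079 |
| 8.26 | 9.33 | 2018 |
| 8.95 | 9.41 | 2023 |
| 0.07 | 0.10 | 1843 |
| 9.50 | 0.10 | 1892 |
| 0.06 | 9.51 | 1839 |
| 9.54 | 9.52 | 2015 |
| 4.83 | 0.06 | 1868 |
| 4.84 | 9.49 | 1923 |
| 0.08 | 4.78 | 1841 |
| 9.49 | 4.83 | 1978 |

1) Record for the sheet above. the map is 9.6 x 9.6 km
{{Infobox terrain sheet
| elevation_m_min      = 1840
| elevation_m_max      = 2110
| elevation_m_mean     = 1930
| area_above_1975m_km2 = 21.7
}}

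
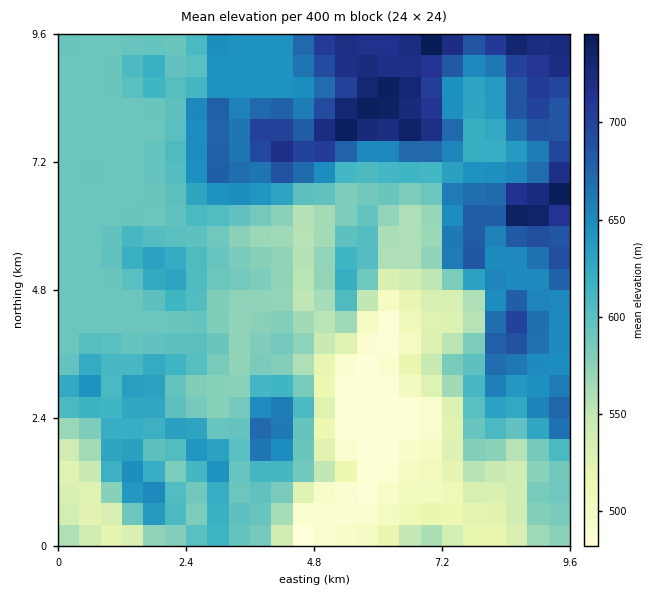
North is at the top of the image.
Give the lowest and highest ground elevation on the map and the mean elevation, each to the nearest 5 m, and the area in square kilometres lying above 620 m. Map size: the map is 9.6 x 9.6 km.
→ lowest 475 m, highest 760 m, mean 605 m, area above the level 34.2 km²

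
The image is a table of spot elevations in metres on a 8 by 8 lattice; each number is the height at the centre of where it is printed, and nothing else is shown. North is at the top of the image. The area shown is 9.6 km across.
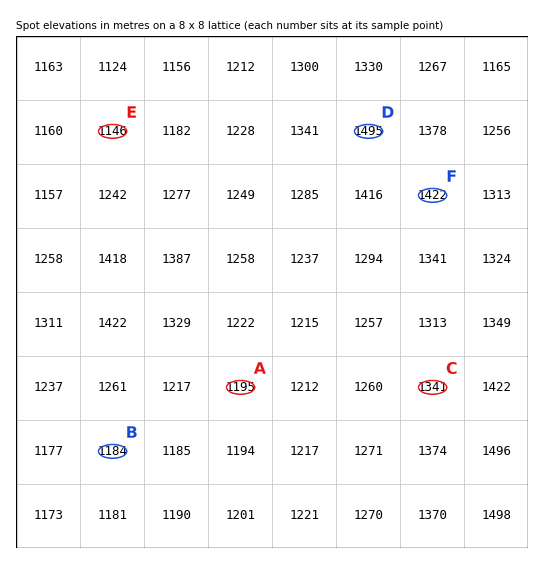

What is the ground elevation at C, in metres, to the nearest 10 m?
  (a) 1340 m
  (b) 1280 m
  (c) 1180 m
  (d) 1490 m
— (a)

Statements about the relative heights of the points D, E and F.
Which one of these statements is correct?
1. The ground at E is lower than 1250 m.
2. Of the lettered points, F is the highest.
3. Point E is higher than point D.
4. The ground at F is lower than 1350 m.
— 1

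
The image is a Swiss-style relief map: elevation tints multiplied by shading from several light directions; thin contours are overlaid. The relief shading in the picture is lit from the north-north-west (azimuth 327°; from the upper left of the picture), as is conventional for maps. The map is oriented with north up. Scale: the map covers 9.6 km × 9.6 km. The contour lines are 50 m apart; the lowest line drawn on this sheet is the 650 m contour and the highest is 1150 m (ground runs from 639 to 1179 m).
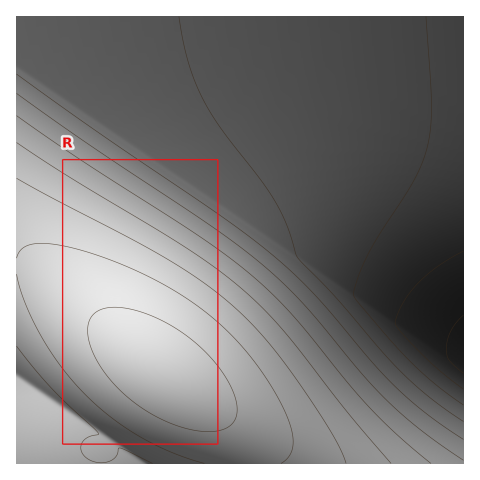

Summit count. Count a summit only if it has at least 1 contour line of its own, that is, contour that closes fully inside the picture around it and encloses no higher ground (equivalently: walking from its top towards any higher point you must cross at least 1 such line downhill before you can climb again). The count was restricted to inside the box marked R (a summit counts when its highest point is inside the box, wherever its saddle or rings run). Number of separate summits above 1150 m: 1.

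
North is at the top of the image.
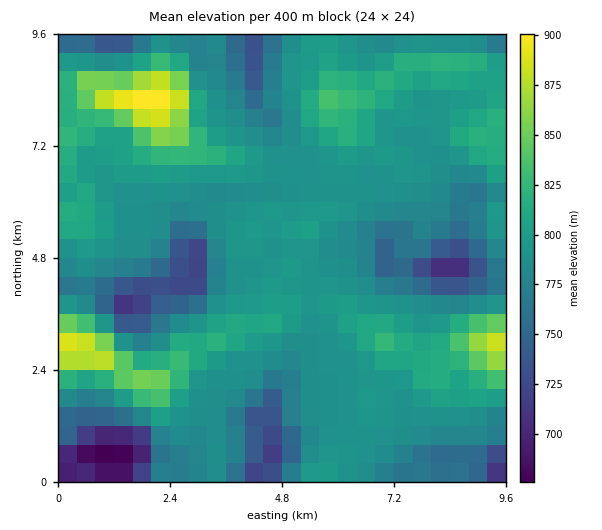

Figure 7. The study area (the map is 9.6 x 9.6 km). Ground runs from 675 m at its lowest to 905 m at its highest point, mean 790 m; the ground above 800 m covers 25.9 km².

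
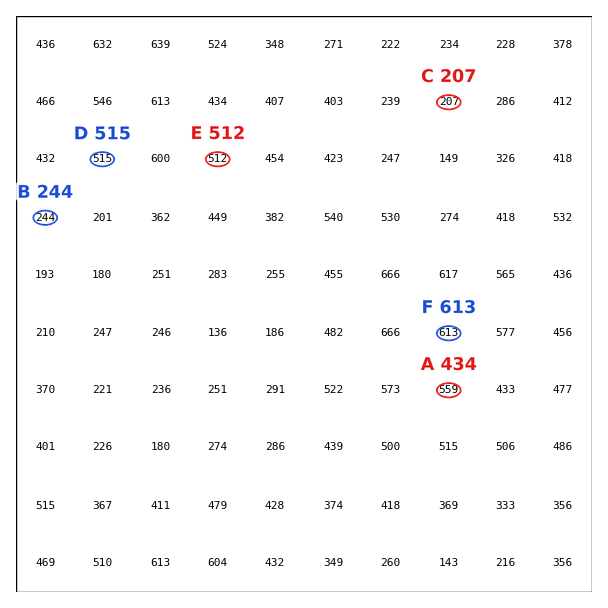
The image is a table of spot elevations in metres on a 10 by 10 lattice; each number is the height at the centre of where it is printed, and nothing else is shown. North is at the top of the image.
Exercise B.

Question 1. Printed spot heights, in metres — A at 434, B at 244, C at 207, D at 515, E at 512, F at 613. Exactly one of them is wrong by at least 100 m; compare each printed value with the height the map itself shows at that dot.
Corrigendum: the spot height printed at A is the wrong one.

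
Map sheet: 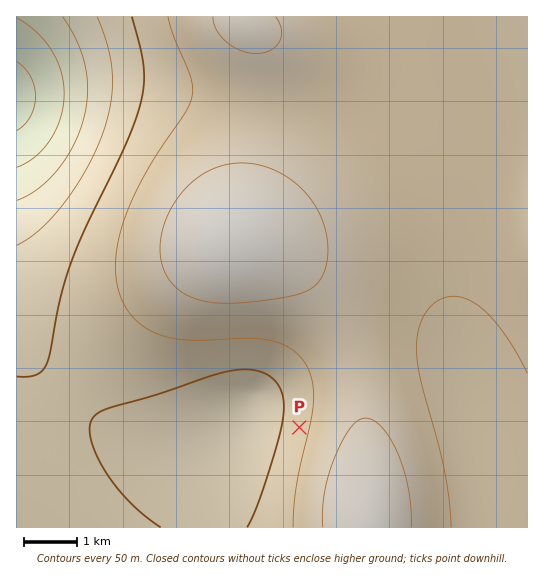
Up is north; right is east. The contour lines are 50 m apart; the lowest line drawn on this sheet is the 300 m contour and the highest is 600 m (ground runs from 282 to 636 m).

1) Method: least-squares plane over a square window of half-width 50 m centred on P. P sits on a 6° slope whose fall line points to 282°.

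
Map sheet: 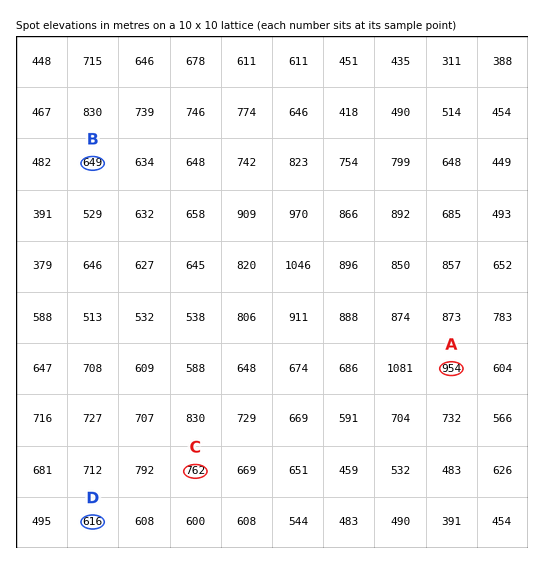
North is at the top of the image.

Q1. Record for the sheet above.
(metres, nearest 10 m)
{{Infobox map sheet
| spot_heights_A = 950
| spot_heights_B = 650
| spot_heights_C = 760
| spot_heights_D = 620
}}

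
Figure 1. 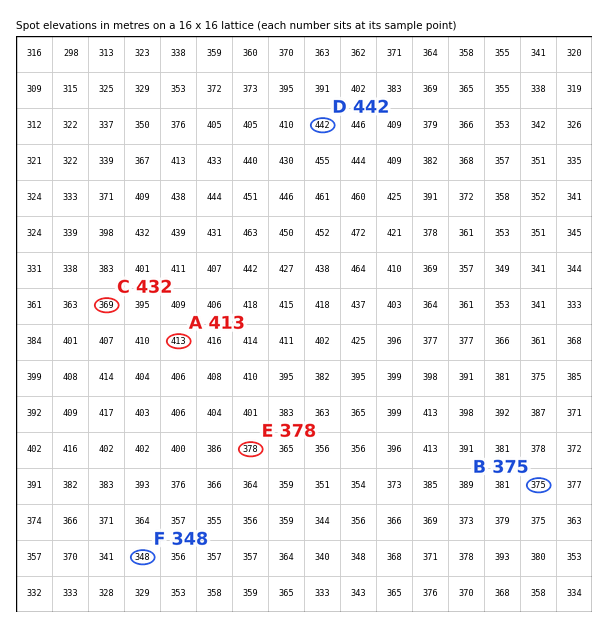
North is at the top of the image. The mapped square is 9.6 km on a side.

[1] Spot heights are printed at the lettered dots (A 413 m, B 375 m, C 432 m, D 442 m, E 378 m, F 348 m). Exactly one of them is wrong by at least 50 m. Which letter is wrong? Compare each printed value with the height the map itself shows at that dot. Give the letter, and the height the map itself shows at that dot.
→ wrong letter C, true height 369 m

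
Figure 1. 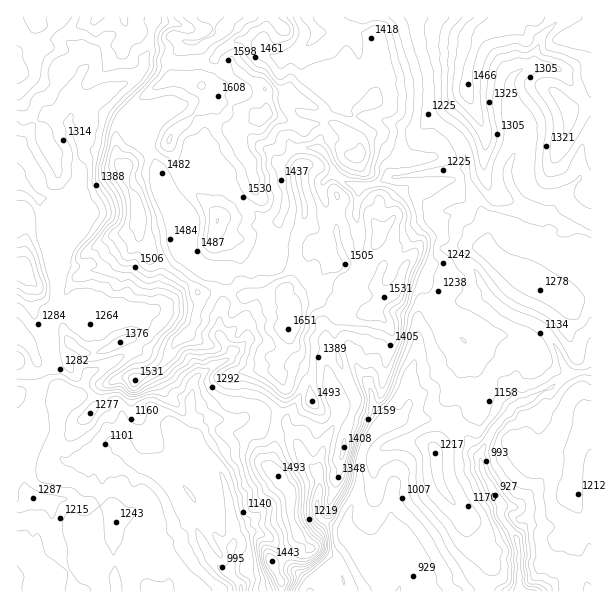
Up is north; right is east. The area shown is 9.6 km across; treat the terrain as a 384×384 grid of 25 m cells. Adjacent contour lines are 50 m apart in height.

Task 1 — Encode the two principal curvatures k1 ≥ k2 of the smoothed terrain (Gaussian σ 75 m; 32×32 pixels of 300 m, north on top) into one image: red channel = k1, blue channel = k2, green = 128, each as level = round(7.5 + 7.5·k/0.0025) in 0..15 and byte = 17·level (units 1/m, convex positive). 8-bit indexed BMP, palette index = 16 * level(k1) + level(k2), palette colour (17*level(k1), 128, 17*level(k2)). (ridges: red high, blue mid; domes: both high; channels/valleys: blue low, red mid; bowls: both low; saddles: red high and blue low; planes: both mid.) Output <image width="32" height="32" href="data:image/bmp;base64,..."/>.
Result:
<image width="32" height="32" href="data:image/bmp;base64,Qk02CAAAAAAAADYEAAAoAAAAIAAAACAAAAABAAgAAAAAAAAEAAATCwAAEwsAAAABAAAAAAAAAIAAABGAAAAigAAAM4AAAESAAABVgAAAZoAAAHeAAACIgAAAmYAAAKqAAAC7gAAAzIAAAN2AAADugAAA/4AAAACAEQARgBEAIoARADOAEQBEgBEAVYARAGaAEQB3gBEAiIARAJmAEQCqgBEAu4ARAMyAEQDdgBEA7oARAP+AEQAAgCIAEYAiACKAIgAzgCIARIAiAFWAIgBmgCIAd4AiAIiAIgCZgCIAqoAiALuAIgDMgCIA3YAiAO6AIgD/gCIAAIAzABGAMwAigDMAM4AzAESAMwBVgDMAZoAzAHeAMwCIgDMAmYAzAKqAMwC7gDMAzIAzAN2AMwDugDMA/4AzAACARAARgEQAIoBEADOARABEgEQAVYBEAGaARAB3gEQAiIBEAJmARACqgEQAu4BEAMyARADdgEQA7oBEAP+ARAAAgFUAEYBVACKAVQAzgFUARIBVAFWAVQBmgFUAd4BVAIiAVQCZgFUAqoBVALuAVQDMgFUA3YBVAO6AVQD/gFUAAIBmABGAZgAigGYAM4BmAESAZgBVgGYAZoBmAHeAZgCIgGYAmYBmAKqAZgC7gGYAzIBmAN2AZgDugGYA/4BmAACAdwARgHcAIoB3ADOAdwBEgHcAVYB3AGaAdwB3gHcAiIB3AJmAdwCqgHcAu4B3AMyAdwDdgHcA7oB3AP+AdwAAgIgAEYCIACKAiAAzgIgARICIAFWAiABmgIgAd4CIAIiAiACZgIgAqoCIALuAiADMgIgA3YCIAO6AiAD/gIgAAICZABGAmQAigJkAM4CZAESAmQBVgJkAZoCZAHeAmQCIgJkAmYCZAKqAmQC7gJkAzICZAN2AmQDugJkA/4CZAACAqgARgKoAIoCqADOAqgBEgKoAVYCqAGaAqgB3gKoAiICqAJmAqgCqgKoAu4CqAMyAqgDdgKoA7oCqAP+AqgAAgLsAEYC7ACKAuwAzgLsARIC7AFWAuwBmgLsAd4C7AIiAuwCZgLsAqoC7ALuAuwDMgLsA3YC7AO6AuwD/gLsAAIDMABGAzAAigMwAM4DMAESAzABVgMwAZoDMAHeAzACIgMwAmYDMAKqAzAC7gMwAzIDMAN2AzADugMwA/4DMAACA3QARgN0AIoDdADOA3QBEgN0AVYDdAGaA3QB3gN0AiIDdAJmA3QCqgN0Au4DdAMyA3QDdgN0A7oDdAP+A3QAAgO4AEYDuACKA7gAzgO4ARIDuAFWA7gBmgO4Ad4DuAIiA7gCZgO4AqoDuALuA7gDMgO4A3YDuAO6A7gD/gO4AAID/ABGA/wAigP8AM4D/AESA/wBVgP8AZoD/AHeA/wCIgP8AmYD/AKqA/wC7gP8AzID/AN2A/wDugP8A/4D/AIeHl6iUuIZ3d6i416CE9ZJgh8iVl4WHdoaWxqDApLeGh3anhoanhoeXp5SQpLT30LSwpnaHhod1h5e4sMS4l4aGl6eGhqeGh6eXg6Vy9bDn/MJzhoeHdYaop8igo6iHhoeWlnd1yHWXl4WWpoKjlfekkHOXhnZ1h6enxpC0loeWl6eWlpW4lqiHhKiUpJOV9mD1cKeVhYeXyLiSoZWXl5a3p7eWhpeXqISXh4KFpsb5kPaQpZWVqLi3p4CnhZephqZlh4aGl4aEloeHcYa4+aaQ9tShlXOXx5aCkaiYlZeGpoWUdJaGhYeHh4OVtenXcpLl9rC3hZXIp3C2qKiXh4aWtqS3hGWGl4d1hbilhdVyppL3gLbHyLiltaC5h3aHl5e3k+imhaeWc6SVlYV2pJSlsvaUcHSElIa5oaO4hoeYhqZ0dORwwmHWkpaWdWS0oPqR1tPUgoaoh5e3gYClqJiEpWOj9fX8xaVxtNmWhenFxXH3gPiAhpaXl4eVt4GTp9elxqWAkMb154SAsNXIuKaVk9ST94GFmJiYh4aYuJGipIa26ObVkYT4tOjCcKe11oWkgobWpIKHmJiHh6iktKaFldaEdJW2c5X4pYKllbjpg5SFhui2cZeoiJe3pYDHhZWUlHaHdYR0U8XGk6aFluiDpbbY1ZOBp4eHhYGDl7impuazhHWWhYVTxemjybW4uKWXdYbX2IGHhoWCmKi3mJbotoHoppaFt9X1hHWFhZW1hqaWlZb3coeYgpa4mIiHh9mDgtaVp6bptHSUhZaFZLaGhreUp9bWlIKkx4eHh4eHxoOGkubIuMdzhde3qJaEx3aWlaS3lOeTk6iXd4d3h4e2hIeFcqT3t4R1pdmWhXS2t6WTtci2dIWEh6iHh4eGhsiTlYZjdPelhITWt5LWo7TGtLS1t8eDdoaEpIWGhoaYg5a2gqWn9oKFt4aEleiB5pPTkKCjo7anp5PHhZanhZZ2hshxpevYcpWXd3Wm13Do15DI6XKjo5OTtLV1hcinlIW4p5OD96Wx6HV2hueTlJCAosnZlJWnuZO1xoR1t8iThciFhoP3dYP4pXSnxrZ0tra1x7anhYWVccbXhHWG14SmhYWGlNe3hYPFppaW2taUpqWElZWnhJOG94Z0dYbIlbiGhoaEgtbmdXS2hnW2tLemdIaYqJiDlMnYdYOXuLeltbeWlbd0cLXnx7mVtveCppaohoe4l4OEuMd2grbHgqeltnWFhriWcdaEgqTHdHKEh4eHhseHgoWnx3V0cYGEpZa2hXWEpreQ6NjXopJitqSEh5eXyHaDhpi3ppa2xcinlqiWpbmVp4Kkk7a4t6TntISnlaO1hIWFhaanmKeTlIY="/>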